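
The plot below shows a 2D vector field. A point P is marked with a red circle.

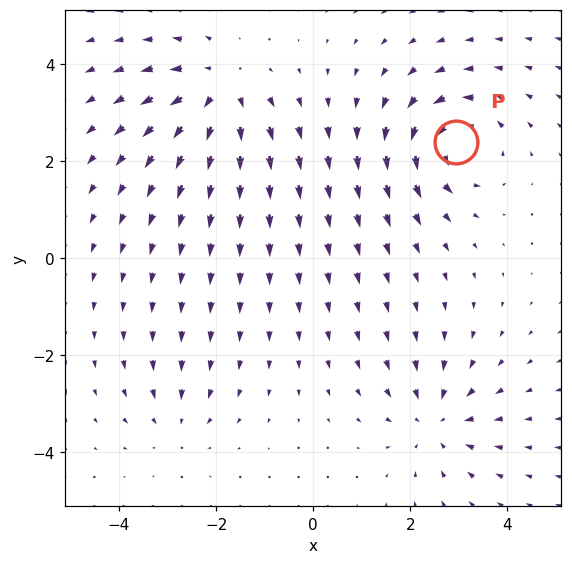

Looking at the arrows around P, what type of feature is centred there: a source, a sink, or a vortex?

vortex

At P (2.9, 2.4) the arrows circulate counterclockwise. Divergence ≈0, curl about +6 — near-zero divergence with nonzero curl is a vortex.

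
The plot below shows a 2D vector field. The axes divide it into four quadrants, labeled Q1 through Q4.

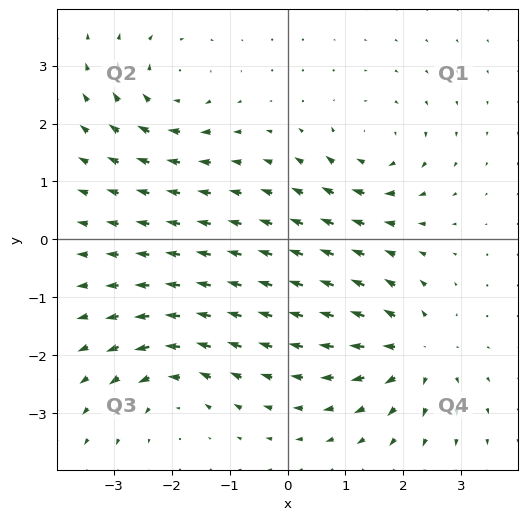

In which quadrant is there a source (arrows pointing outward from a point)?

Q4

The source sits at approximately (2.2, -1.9), which lies in quadrant Q4. The divergence there is about +6, positive as expected for a source.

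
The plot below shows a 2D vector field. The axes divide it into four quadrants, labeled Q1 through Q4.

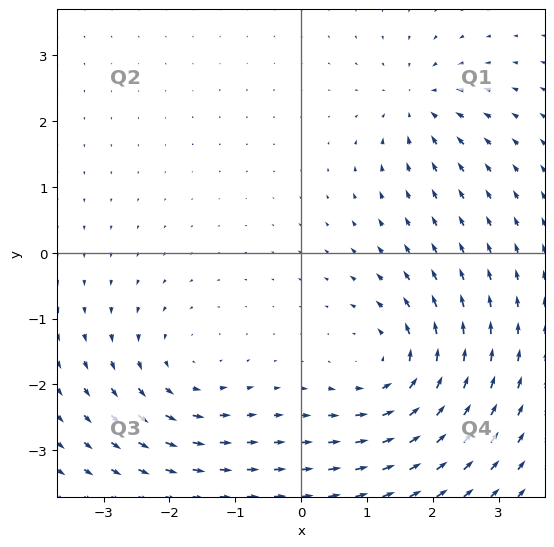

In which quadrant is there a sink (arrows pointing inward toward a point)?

Q1

The sink sits at approximately (1.8, 2.3), which lies in quadrant Q1. The divergence there is about -4, negative as expected for a sink.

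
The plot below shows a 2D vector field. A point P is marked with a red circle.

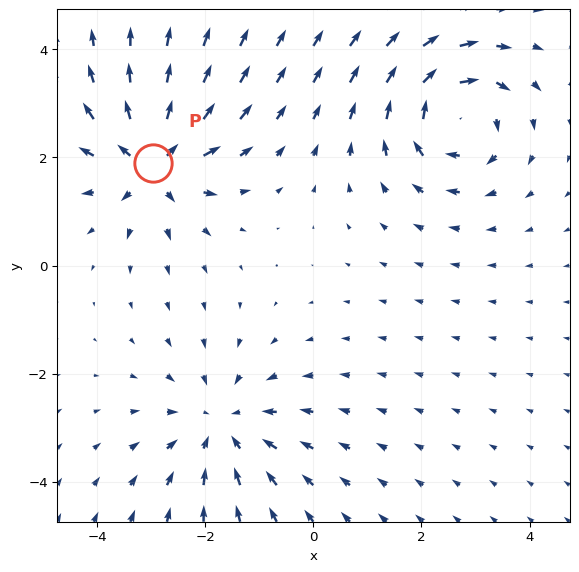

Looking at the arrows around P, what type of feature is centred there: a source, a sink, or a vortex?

At P (-3.0, 1.9) the arrows spread outward. Divergence about +6, curl ≈0 — positive divergence with near-zero curl is a source.

source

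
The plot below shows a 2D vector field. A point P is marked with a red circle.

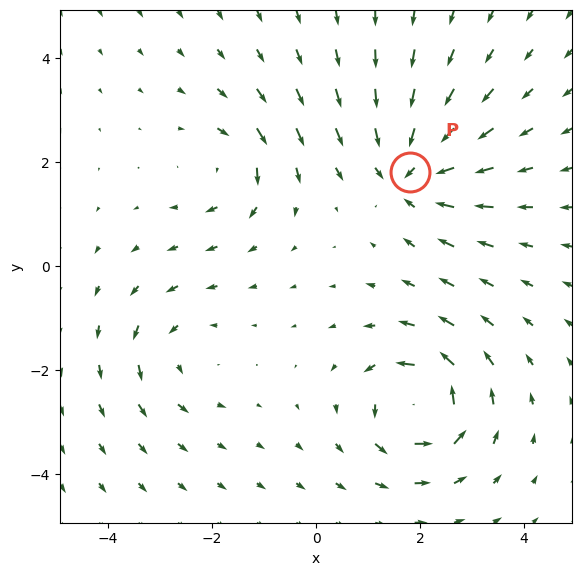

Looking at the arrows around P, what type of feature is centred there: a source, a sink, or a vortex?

At P (1.8, 1.8) the arrows converge inward. Divergence about -6, curl ≈0 — negative divergence with near-zero curl is a sink.

sink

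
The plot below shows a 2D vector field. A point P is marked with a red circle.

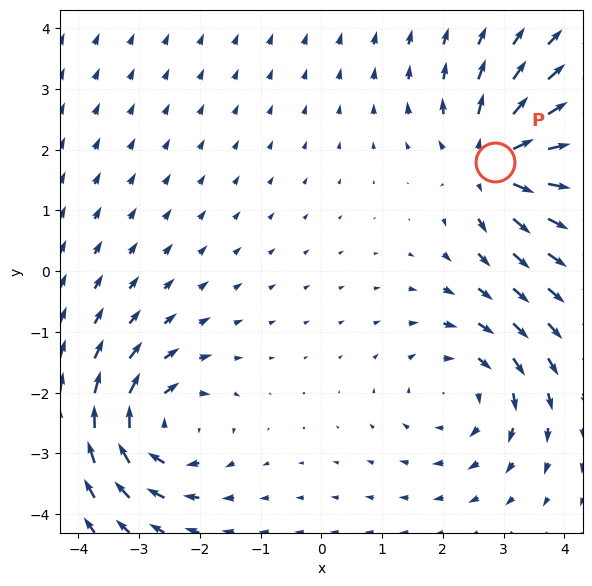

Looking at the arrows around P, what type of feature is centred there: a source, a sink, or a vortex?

At P (2.9, 1.8) the arrows spread outward. Divergence about +5, curl ≈0 — positive divergence with near-zero curl is a source.

source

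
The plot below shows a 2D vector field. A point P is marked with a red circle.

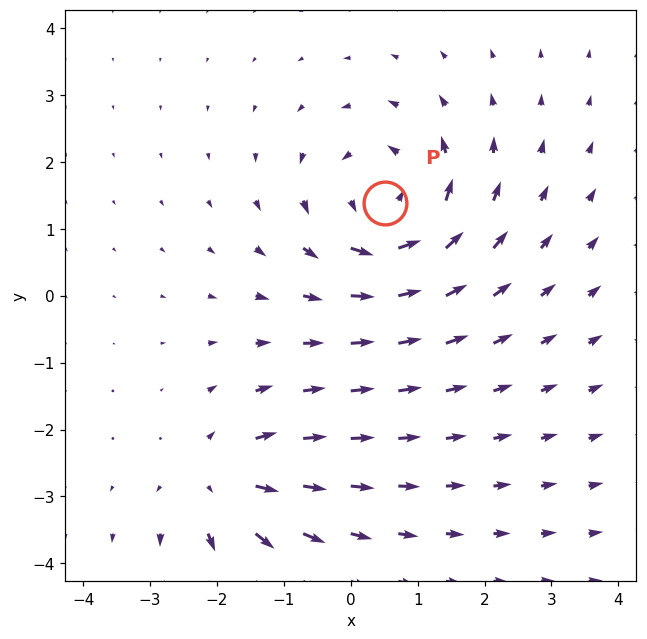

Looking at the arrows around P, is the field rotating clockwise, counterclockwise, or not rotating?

Near P at (0.5, 1.4) the arrows circulate counterclockwise. The curl (z-component) there is about +5; positive curl means counterclockwise rotation.

counterclockwise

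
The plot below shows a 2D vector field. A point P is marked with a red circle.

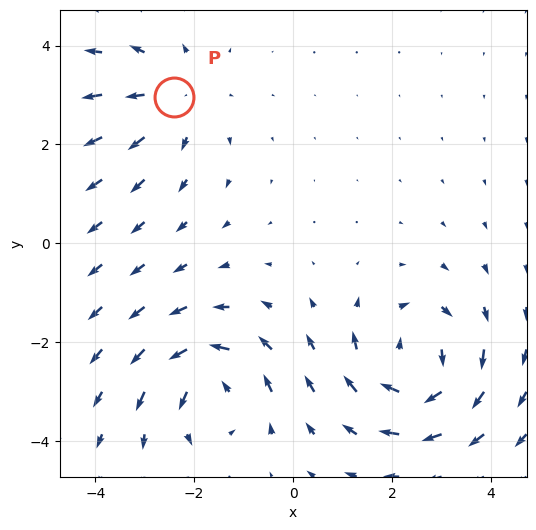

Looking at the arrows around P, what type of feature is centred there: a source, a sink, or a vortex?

source

At P (-2.4, 3.0) the arrows spread outward. Divergence about +3, curl ≈0 — positive divergence with near-zero curl is a source.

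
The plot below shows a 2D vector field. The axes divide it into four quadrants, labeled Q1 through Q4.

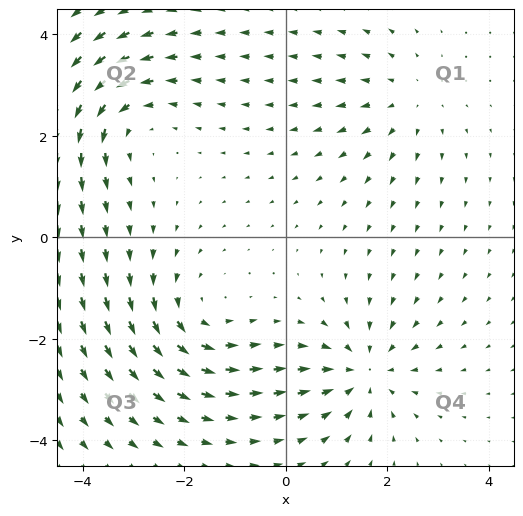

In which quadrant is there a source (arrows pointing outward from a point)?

The source sits at approximately (2.4, 2.7), which lies in quadrant Q1. The divergence there is about +3, positive as expected for a source.

Q1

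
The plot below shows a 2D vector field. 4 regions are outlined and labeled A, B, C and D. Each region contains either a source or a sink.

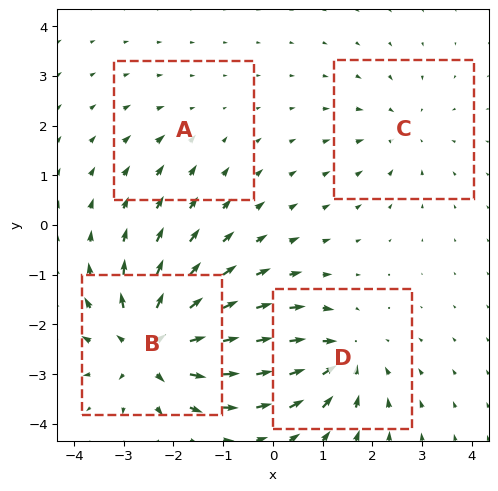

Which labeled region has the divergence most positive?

Divergence at each region's feature centre — A: about -2, B: about +8, C: about -3, D: about -5. Region B is most positive.

B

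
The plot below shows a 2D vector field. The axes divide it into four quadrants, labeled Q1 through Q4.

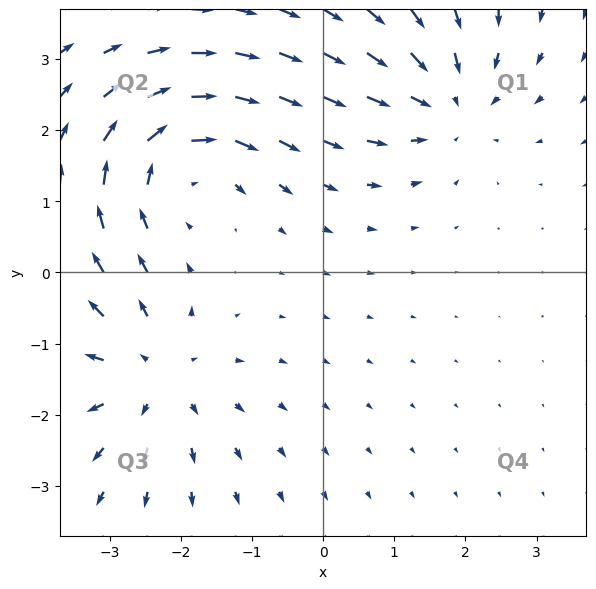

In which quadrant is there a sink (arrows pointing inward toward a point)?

The sink sits at approximately (1.7, 2.4), which lies in quadrant Q1. The divergence there is about -4, negative as expected for a sink.

Q1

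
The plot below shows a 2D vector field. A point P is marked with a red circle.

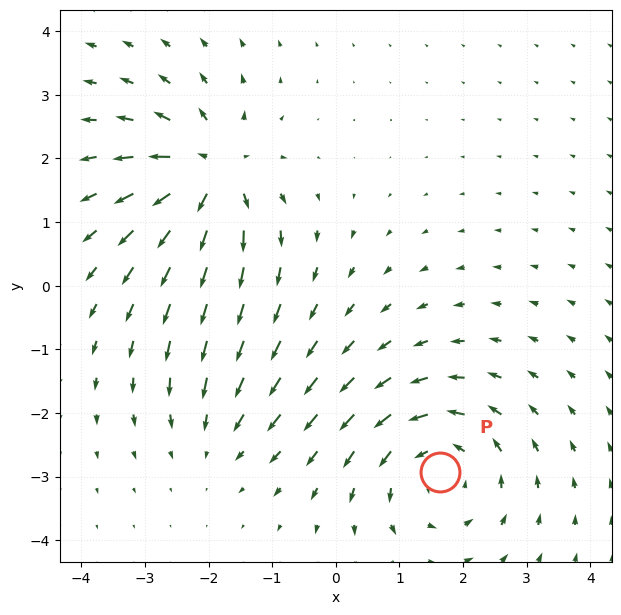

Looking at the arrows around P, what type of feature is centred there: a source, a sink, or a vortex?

vortex

At P (1.6, -2.9) the arrows circulate counterclockwise. Divergence ≈0, curl about +4 — near-zero divergence with nonzero curl is a vortex.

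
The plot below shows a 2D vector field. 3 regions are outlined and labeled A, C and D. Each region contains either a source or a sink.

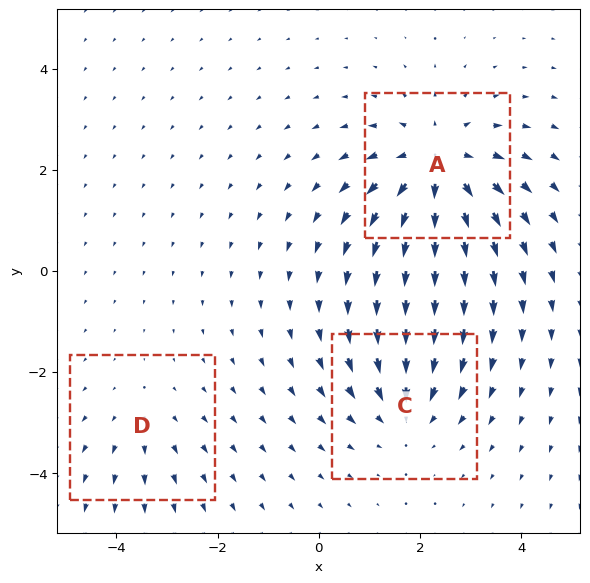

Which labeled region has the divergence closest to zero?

D

Divergence at each region's feature centre — A: about +5, C: about -3, D: about +2. Region D is closest to zero.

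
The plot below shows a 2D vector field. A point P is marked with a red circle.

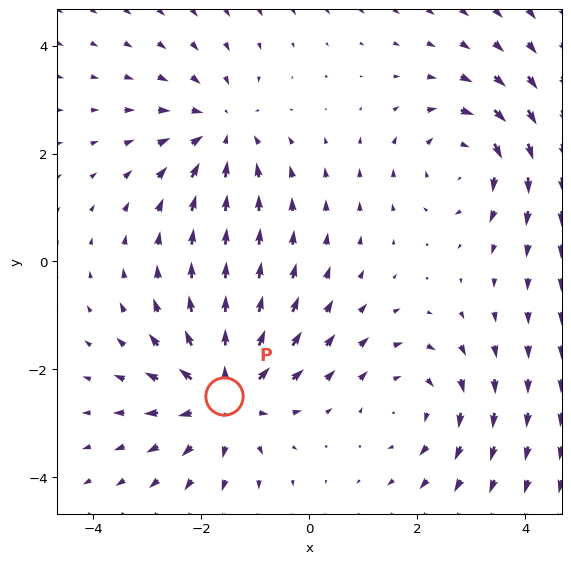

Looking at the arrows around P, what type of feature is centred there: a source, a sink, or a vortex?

At P (-1.6, -2.5) the arrows spread outward. Divergence about +5, curl ≈0 — positive divergence with near-zero curl is a source.

source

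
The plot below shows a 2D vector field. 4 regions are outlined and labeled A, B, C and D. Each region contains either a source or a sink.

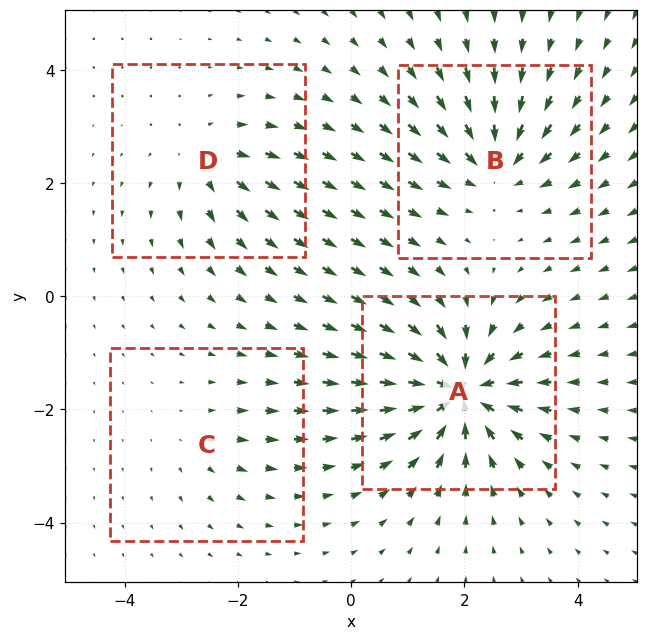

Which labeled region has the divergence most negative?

Divergence at each region's feature centre — A: about -9, B: about -6, C: about +2, D: about +4. Region A is most negative.

A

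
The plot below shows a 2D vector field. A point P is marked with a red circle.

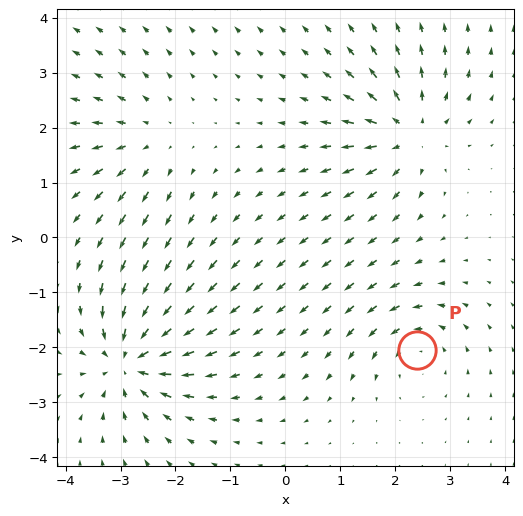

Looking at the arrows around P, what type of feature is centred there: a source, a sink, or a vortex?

vortex

At P (2.4, -2.1) the arrows circulate counterclockwise. Divergence ≈0, curl about +4 — near-zero divergence with nonzero curl is a vortex.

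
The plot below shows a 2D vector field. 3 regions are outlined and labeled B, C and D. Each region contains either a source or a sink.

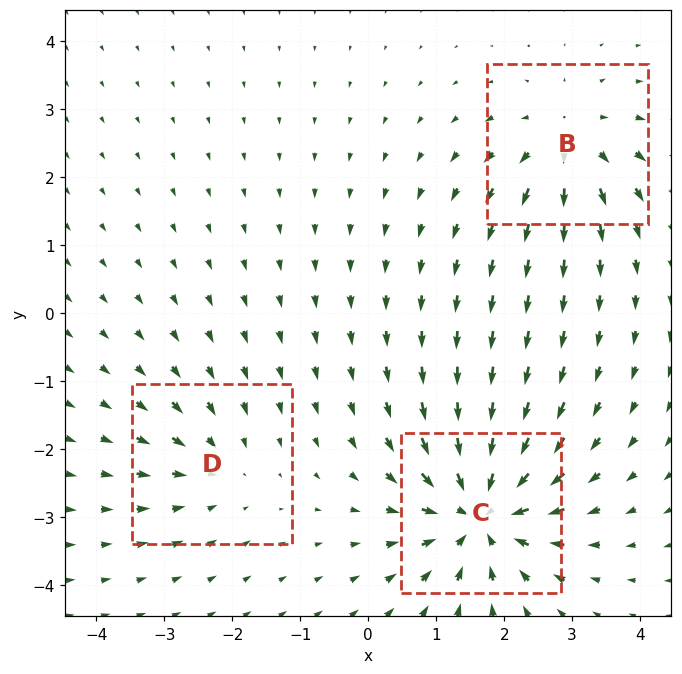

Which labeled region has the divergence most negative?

Divergence at each region's feature centre — B: about +4, C: about -6, D: about -3. Region C is most negative.

C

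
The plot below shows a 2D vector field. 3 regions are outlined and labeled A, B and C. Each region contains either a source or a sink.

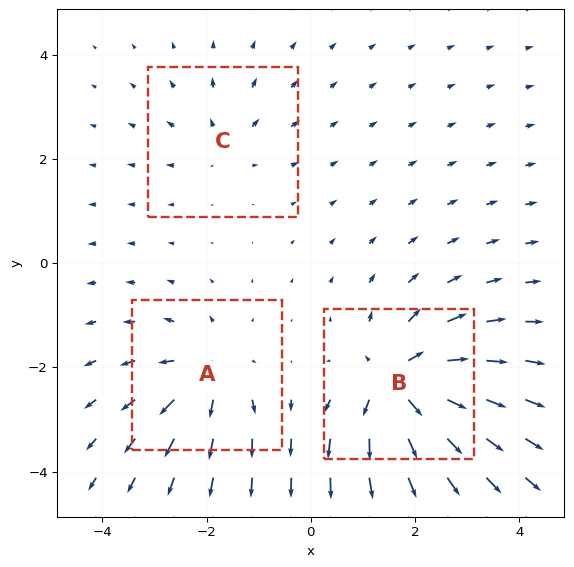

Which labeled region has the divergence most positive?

B

Divergence at each region's feature centre — A: about +4, B: about +6, C: about +2. Region B is most positive.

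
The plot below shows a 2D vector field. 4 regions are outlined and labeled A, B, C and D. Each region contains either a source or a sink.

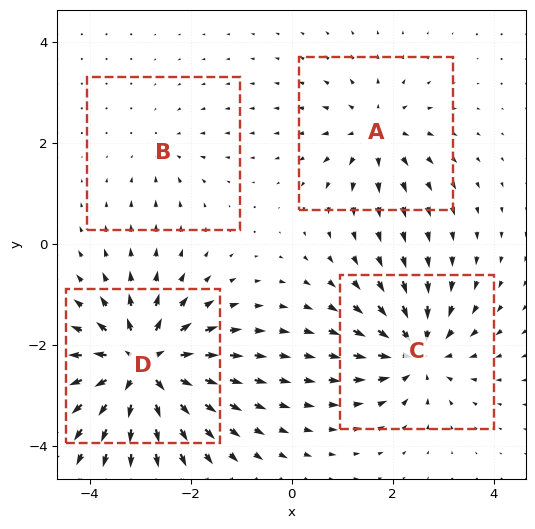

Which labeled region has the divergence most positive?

Divergence at each region's feature centre — A: about +4, B: about -2, C: about -6, D: about +9. Region D is most positive.

D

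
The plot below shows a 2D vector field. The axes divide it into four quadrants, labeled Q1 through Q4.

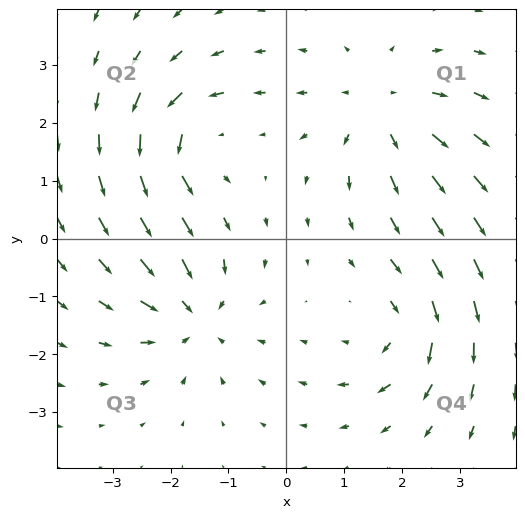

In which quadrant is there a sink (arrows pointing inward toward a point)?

Q3

The sink sits at approximately (-1.6, -1.3), which lies in quadrant Q3. The divergence there is about -4, negative as expected for a sink.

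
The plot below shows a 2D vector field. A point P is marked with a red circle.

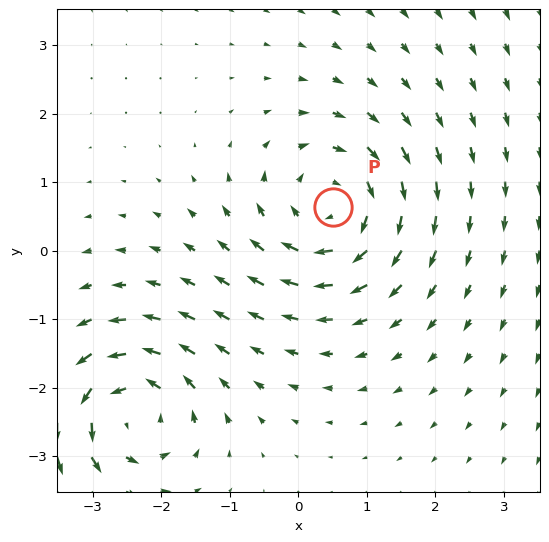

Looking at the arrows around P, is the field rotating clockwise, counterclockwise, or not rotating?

clockwise

Near P at (0.5, 0.6) the arrows circulate clockwise. The curl (z-component) there is about -3; negative curl means clockwise rotation.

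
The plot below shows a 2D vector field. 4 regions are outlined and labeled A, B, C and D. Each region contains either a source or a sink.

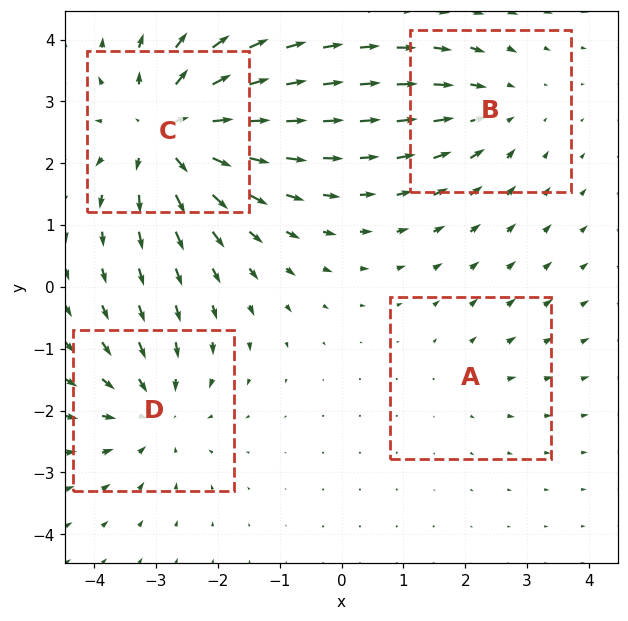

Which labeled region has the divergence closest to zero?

Divergence at each region's feature centre — A: about +2, B: about -3, C: about +7, D: about -4. Region A is closest to zero.

A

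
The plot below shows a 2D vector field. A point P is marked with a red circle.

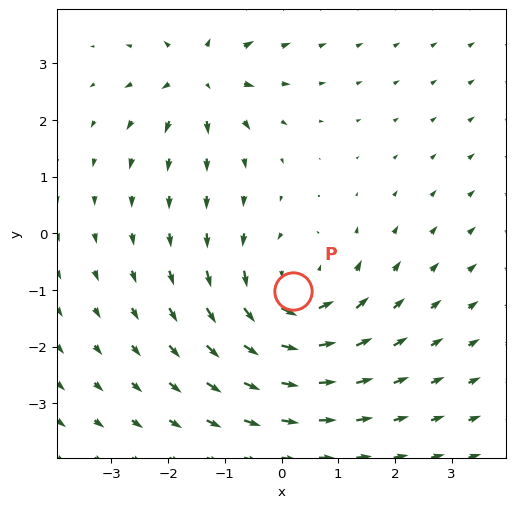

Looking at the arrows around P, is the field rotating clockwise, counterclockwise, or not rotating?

Near P at (0.2, -1.0) the arrows circulate counterclockwise. The curl (z-component) there is about +4; positive curl means counterclockwise rotation.

counterclockwise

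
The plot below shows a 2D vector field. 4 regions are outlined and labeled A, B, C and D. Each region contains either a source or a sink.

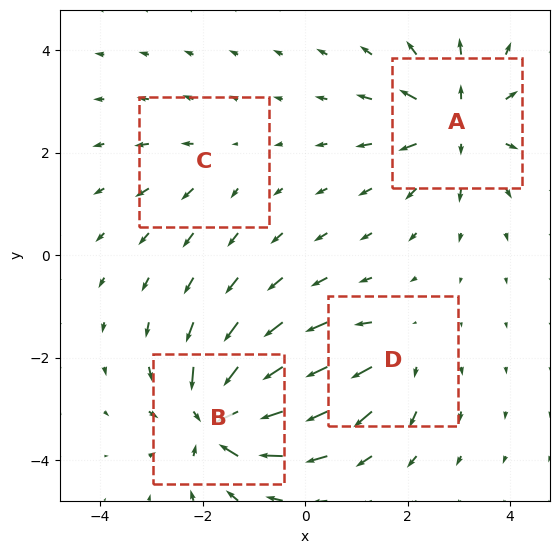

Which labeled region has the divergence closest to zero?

C

Divergence at each region's feature centre — A: about +6, B: about -8, C: about +2, D: about +4. Region C is closest to zero.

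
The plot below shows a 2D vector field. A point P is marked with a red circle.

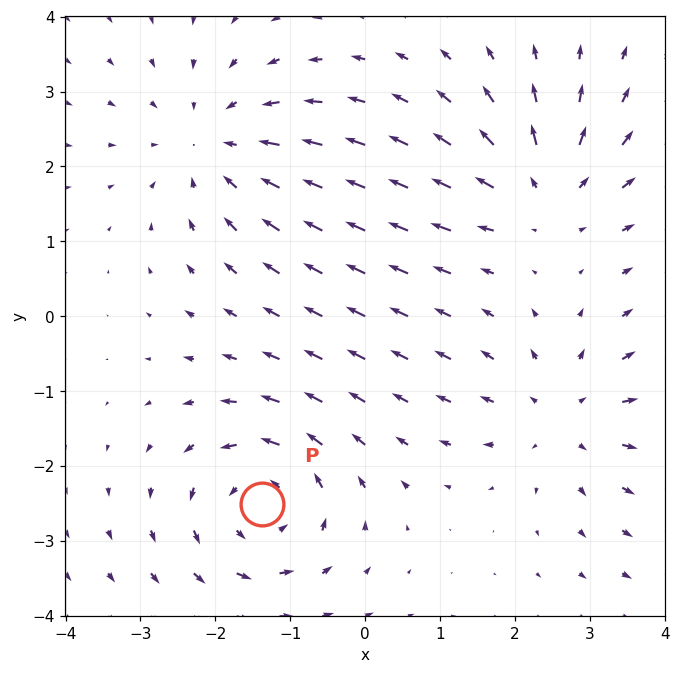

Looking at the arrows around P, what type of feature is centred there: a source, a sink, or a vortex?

At P (-1.4, -2.5) the arrows circulate counterclockwise. Divergence ≈0, curl about +5 — near-zero divergence with nonzero curl is a vortex.

vortex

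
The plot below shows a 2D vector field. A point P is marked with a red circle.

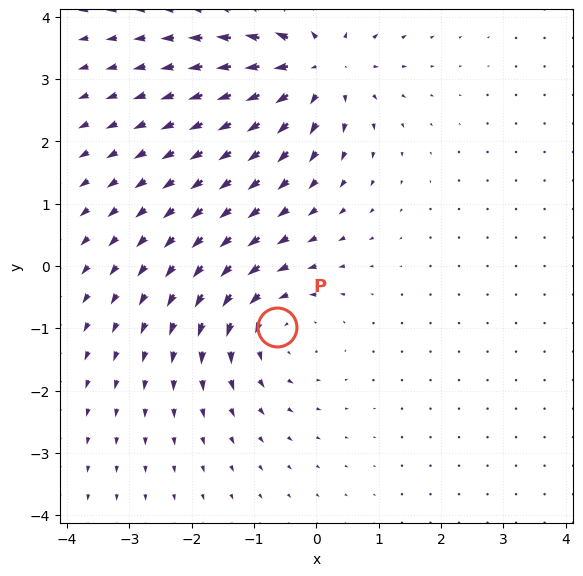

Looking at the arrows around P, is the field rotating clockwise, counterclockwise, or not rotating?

Near P at (-0.6, -1.0) the arrows circulate counterclockwise. The curl (z-component) there is about +3; positive curl means counterclockwise rotation.

counterclockwise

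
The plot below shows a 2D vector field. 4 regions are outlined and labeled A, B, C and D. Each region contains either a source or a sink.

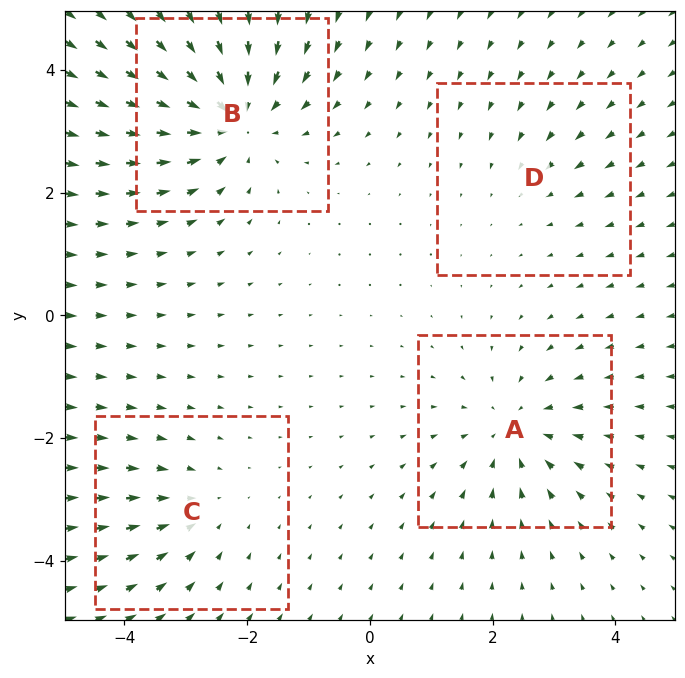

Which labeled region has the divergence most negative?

Divergence at each region's feature centre — A: about -4, B: about -6, C: about -3, D: about -2. Region B is most negative.

B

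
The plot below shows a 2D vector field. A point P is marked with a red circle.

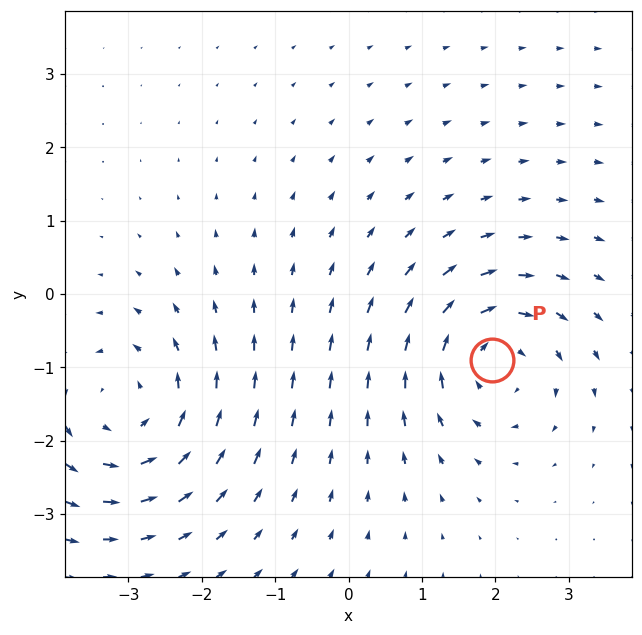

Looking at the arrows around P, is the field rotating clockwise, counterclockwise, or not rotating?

Near P at (1.9, -0.9) the arrows circulate clockwise. The curl (z-component) there is about -5; negative curl means clockwise rotation.

clockwise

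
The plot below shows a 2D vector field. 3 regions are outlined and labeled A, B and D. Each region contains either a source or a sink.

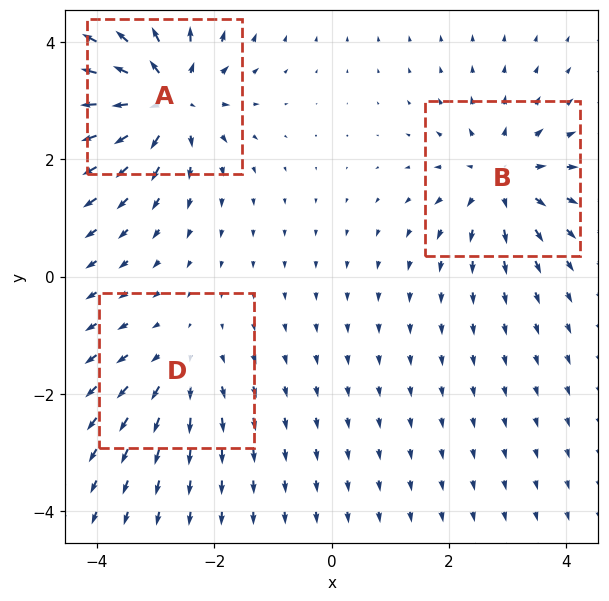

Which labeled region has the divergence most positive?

Divergence at each region's feature centre — A: about +5, B: about +4, D: about +2. Region A is most positive.

A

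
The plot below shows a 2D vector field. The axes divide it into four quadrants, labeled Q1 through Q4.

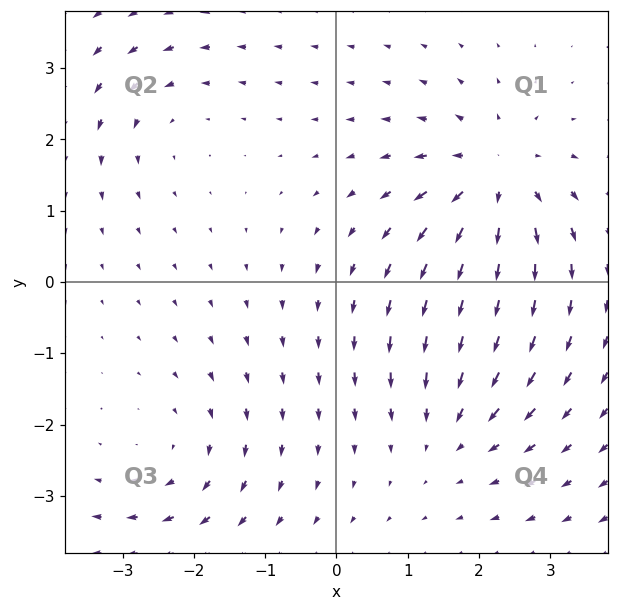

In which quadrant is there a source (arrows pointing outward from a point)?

The source sits at approximately (2.2, 1.4), which lies in quadrant Q1. The divergence there is about +5, positive as expected for a source.

Q1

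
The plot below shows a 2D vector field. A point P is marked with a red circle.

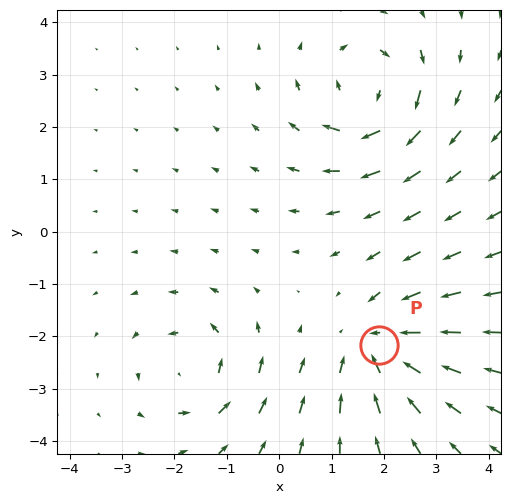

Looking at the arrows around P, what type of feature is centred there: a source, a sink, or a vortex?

At P (1.9, -2.2) the arrows converge inward. Divergence about -4, curl ≈0 — negative divergence with near-zero curl is a sink.

sink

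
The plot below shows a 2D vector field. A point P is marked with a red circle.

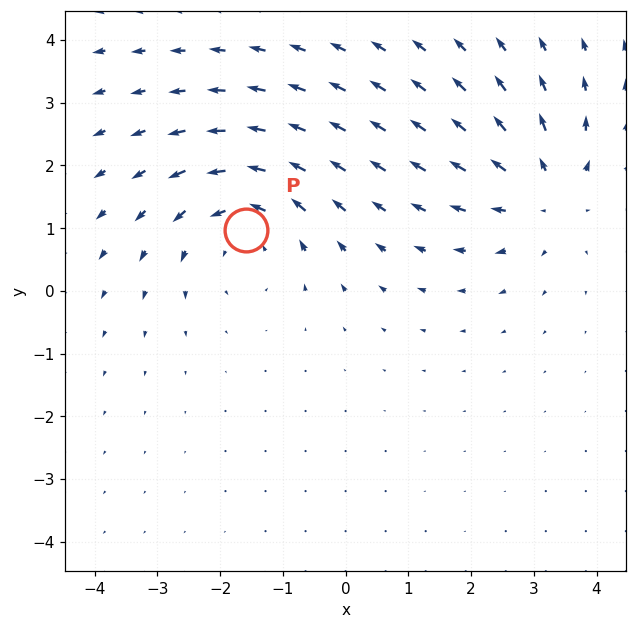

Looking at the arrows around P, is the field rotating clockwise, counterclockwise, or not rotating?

counterclockwise

Near P at (-1.6, 1.0) the arrows circulate counterclockwise. The curl (z-component) there is about +4; positive curl means counterclockwise rotation.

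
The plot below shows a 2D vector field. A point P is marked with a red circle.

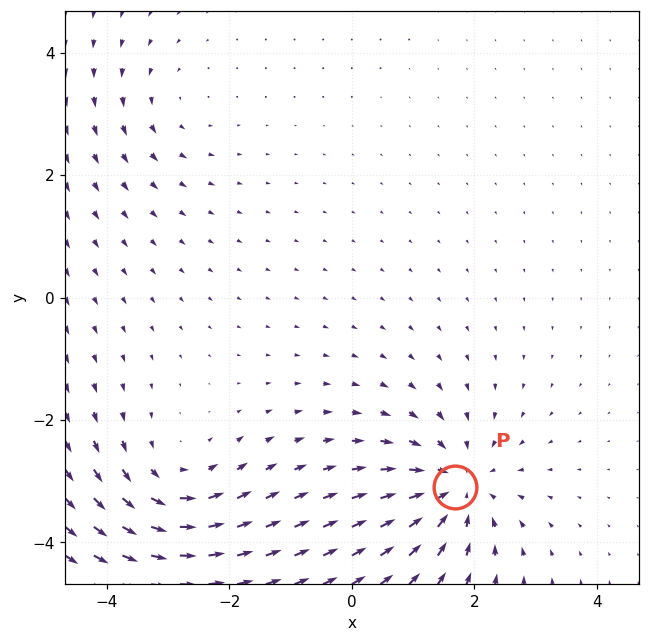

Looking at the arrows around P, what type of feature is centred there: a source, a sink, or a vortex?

At P (1.7, -3.1) the arrows converge inward. Divergence about -5, curl ≈0 — negative divergence with near-zero curl is a sink.

sink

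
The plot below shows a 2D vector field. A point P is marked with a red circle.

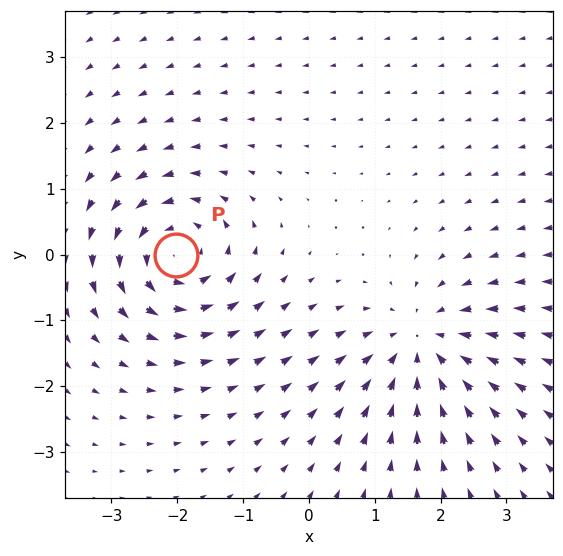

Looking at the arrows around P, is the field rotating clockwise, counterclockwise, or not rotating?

Near P at (-2.0, -0.0) the arrows circulate counterclockwise. The curl (z-component) there is about +5; positive curl means counterclockwise rotation.

counterclockwise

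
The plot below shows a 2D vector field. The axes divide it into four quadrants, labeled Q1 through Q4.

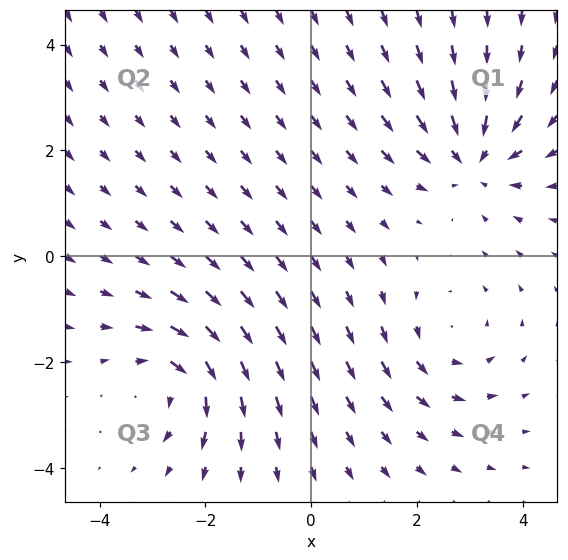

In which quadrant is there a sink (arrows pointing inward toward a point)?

Q1

The sink sits at approximately (3.1, 1.9), which lies in quadrant Q1. The divergence there is about -4, negative as expected for a sink.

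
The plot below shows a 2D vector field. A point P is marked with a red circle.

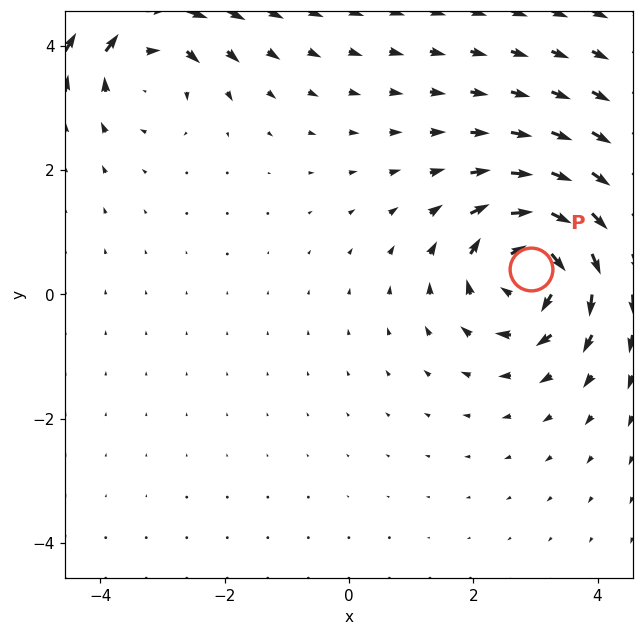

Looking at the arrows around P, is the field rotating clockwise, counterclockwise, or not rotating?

clockwise

Near P at (2.9, 0.4) the arrows circulate clockwise. The curl (z-component) there is about -7; negative curl means clockwise rotation.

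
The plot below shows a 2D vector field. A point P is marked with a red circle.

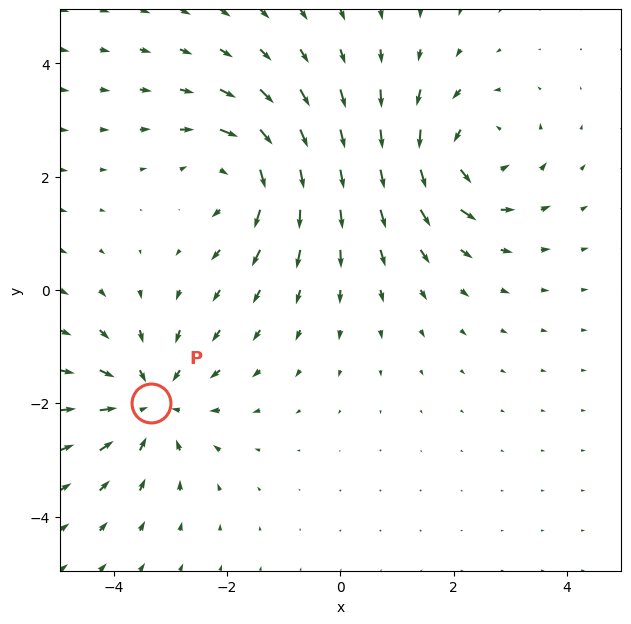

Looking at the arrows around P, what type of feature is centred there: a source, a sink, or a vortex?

sink

At P (-3.4, -2.0) the arrows converge inward. Divergence about -4, curl ≈0 — negative divergence with near-zero curl is a sink.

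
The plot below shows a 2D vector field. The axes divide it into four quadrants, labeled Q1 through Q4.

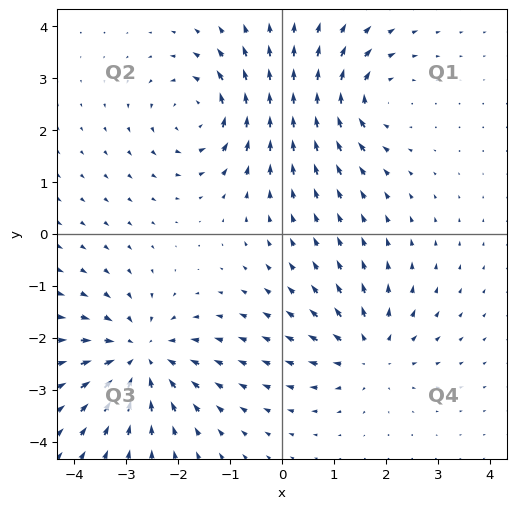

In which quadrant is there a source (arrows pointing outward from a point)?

The source sits at approximately (1.7, -2.3), which lies in quadrant Q4. The divergence there is about +4, positive as expected for a source.

Q4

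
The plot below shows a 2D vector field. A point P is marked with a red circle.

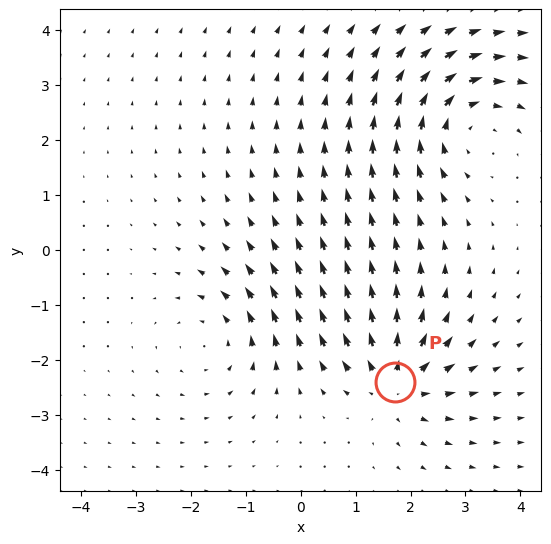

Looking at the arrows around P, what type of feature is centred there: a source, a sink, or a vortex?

source

At P (1.7, -2.4) the arrows spread outward. Divergence about +5, curl ≈0 — positive divergence with near-zero curl is a source.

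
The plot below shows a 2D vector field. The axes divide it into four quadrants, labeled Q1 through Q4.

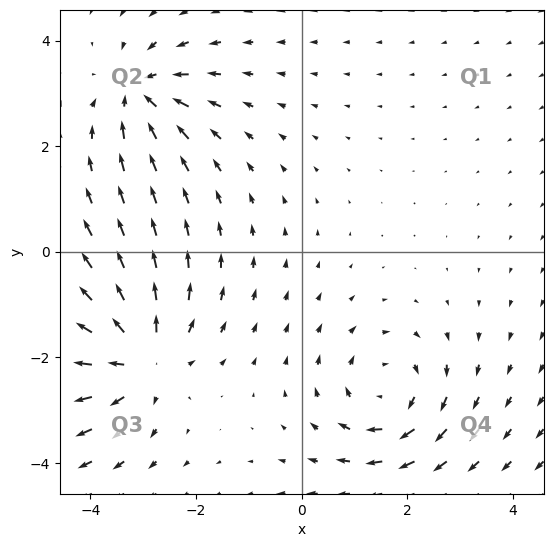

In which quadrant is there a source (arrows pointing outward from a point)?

Q3

The source sits at approximately (-3.1, -2.0), which lies in quadrant Q3. The divergence there is about +4, positive as expected for a source.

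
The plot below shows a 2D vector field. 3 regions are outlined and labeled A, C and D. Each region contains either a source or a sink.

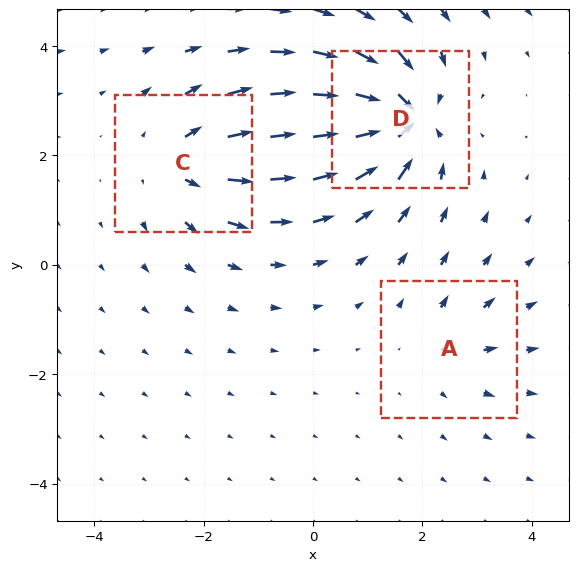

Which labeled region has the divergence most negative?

D

Divergence at each region's feature centre — A: about +2, C: about +4, D: about -6. Region D is most negative.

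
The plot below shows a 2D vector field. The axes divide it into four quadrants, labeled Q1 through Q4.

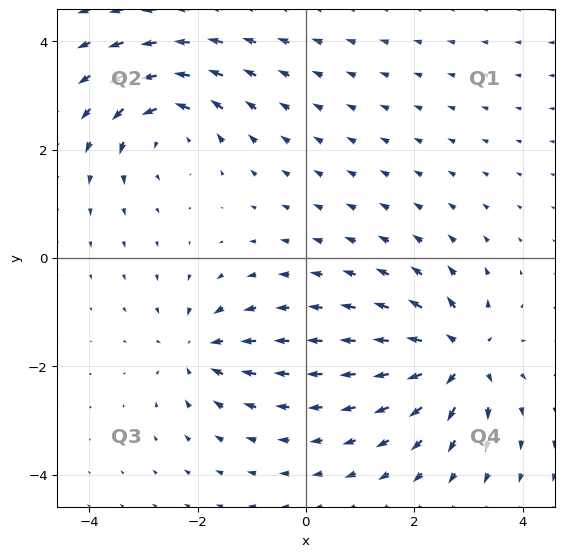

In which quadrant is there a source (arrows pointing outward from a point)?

Q4

The source sits at approximately (2.8, -1.8), which lies in quadrant Q4. The divergence there is about +6, positive as expected for a source.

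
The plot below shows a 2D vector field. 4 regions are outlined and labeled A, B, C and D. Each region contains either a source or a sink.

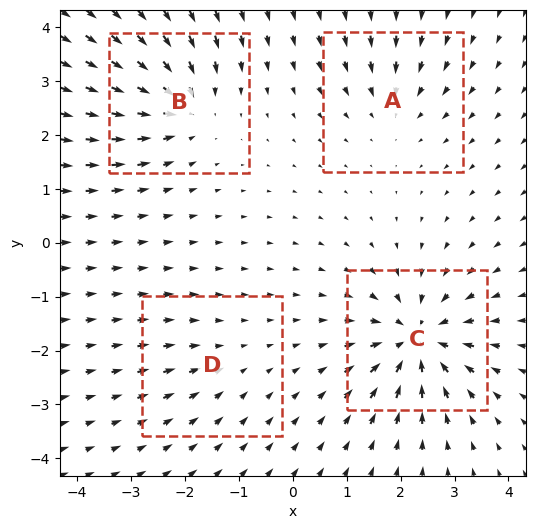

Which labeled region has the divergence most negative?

Divergence at each region's feature centre — A: about -4, B: about -6, C: about -8, D: about -2. Region C is most negative.

C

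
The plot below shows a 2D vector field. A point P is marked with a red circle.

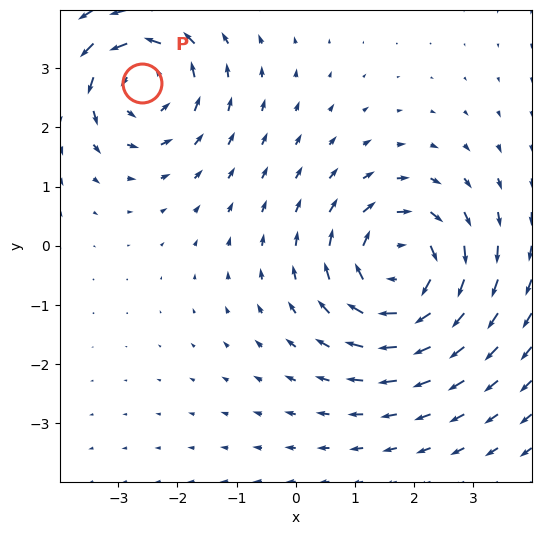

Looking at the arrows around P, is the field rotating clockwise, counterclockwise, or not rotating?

Near P at (-2.6, 2.7) the arrows circulate counterclockwise. The curl (z-component) there is about +4; positive curl means counterclockwise rotation.

counterclockwise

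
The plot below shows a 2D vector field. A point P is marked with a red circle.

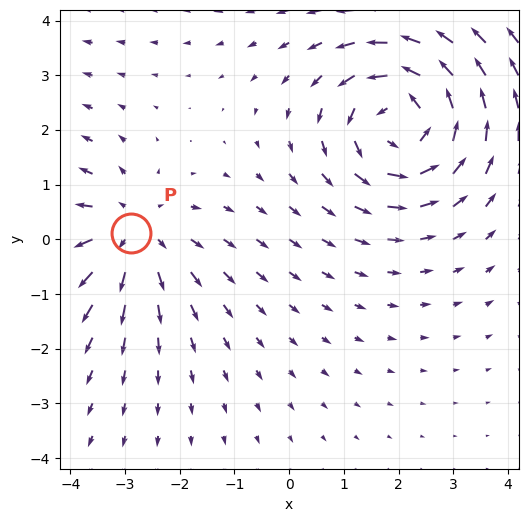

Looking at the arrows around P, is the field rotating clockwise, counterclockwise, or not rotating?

Near P at (-2.9, 0.1) the arrows show no circulation. The curl there is ≈0.

not rotating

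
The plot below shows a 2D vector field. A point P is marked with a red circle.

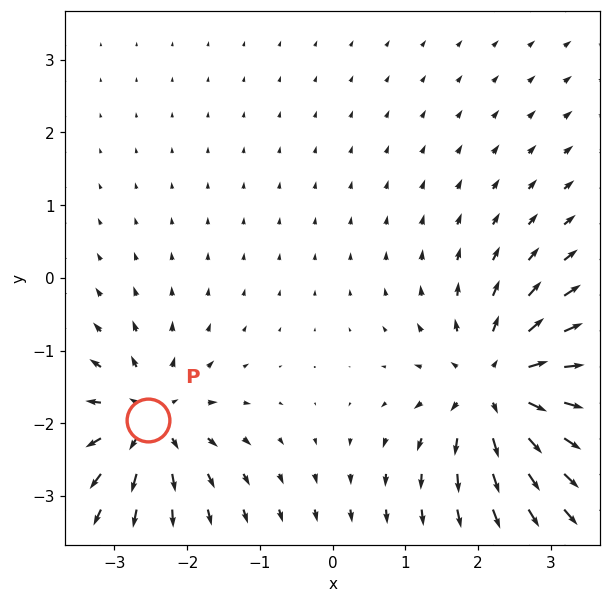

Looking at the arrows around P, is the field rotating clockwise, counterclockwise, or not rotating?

Near P at (-2.5, -2.0) the arrows show no circulation. The curl there is ≈0.

not rotating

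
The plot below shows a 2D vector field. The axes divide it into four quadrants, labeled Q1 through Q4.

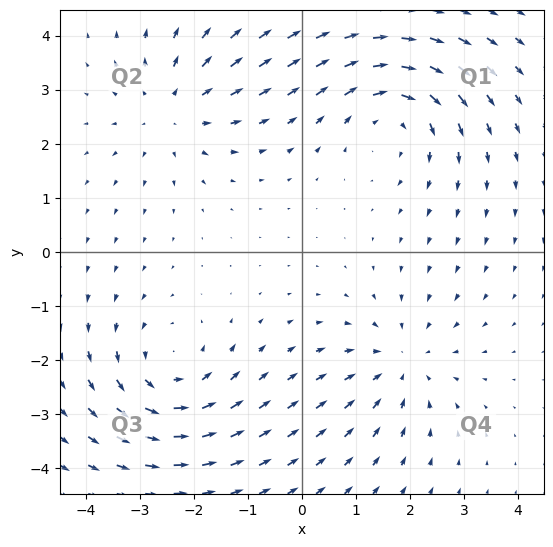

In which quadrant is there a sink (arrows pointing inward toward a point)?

Q4

The sink sits at approximately (1.8, -2.1), which lies in quadrant Q4. The divergence there is about -3, negative as expected for a sink.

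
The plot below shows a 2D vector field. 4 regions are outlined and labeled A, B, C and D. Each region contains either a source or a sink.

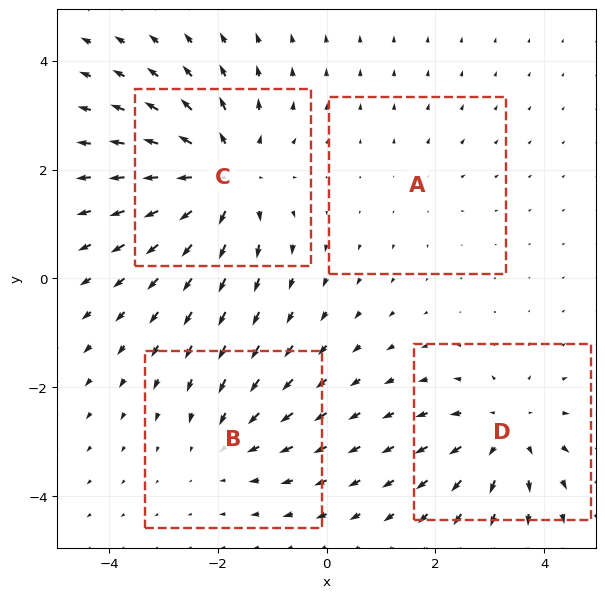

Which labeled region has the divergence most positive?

Divergence at each region's feature centre — A: about +2, B: about -3, C: about +6, D: about +4. Region C is most positive.

C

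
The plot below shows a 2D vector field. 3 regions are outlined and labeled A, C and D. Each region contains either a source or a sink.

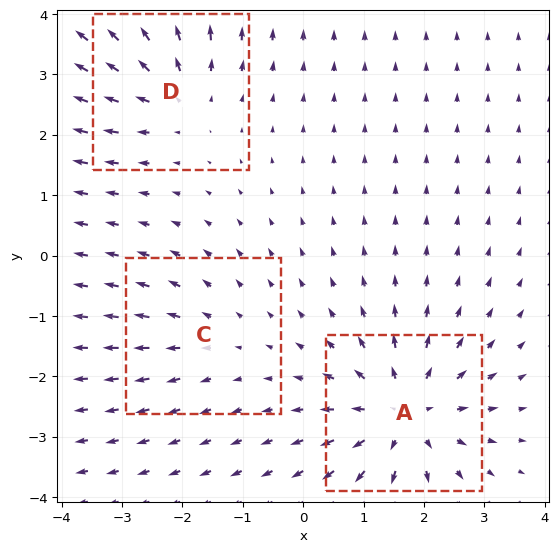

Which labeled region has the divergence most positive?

A

Divergence at each region's feature centre — A: about +5, C: about +2, D: about +4. Region A is most positive.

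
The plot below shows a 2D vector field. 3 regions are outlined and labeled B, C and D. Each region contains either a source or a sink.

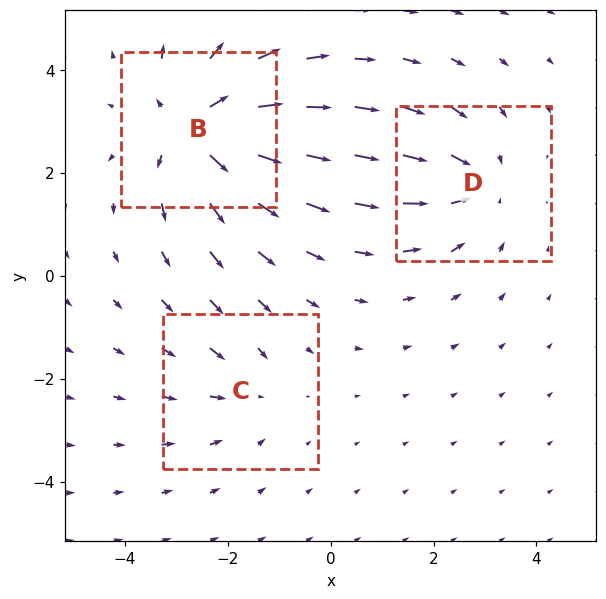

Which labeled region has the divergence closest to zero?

Divergence at each region's feature centre — B: about +4, C: about -2, D: about -3. Region C is closest to zero.

C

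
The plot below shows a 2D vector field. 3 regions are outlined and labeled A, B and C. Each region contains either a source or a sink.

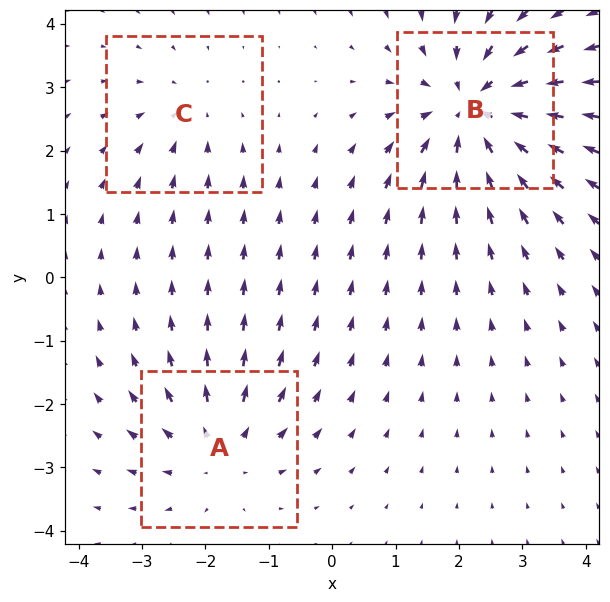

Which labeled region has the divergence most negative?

B

Divergence at each region's feature centre — A: about +3, B: about -5, C: about -2. Region B is most negative.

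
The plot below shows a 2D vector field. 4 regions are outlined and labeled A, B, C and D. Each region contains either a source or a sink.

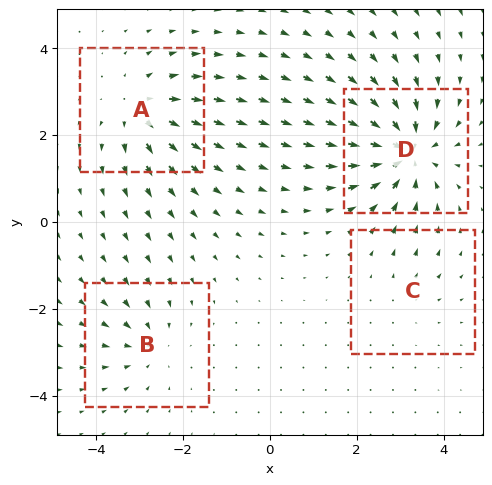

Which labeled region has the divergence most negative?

Divergence at each region's feature centre — A: about +5, B: about -4, C: about +2, D: about -8. Region D is most negative.

D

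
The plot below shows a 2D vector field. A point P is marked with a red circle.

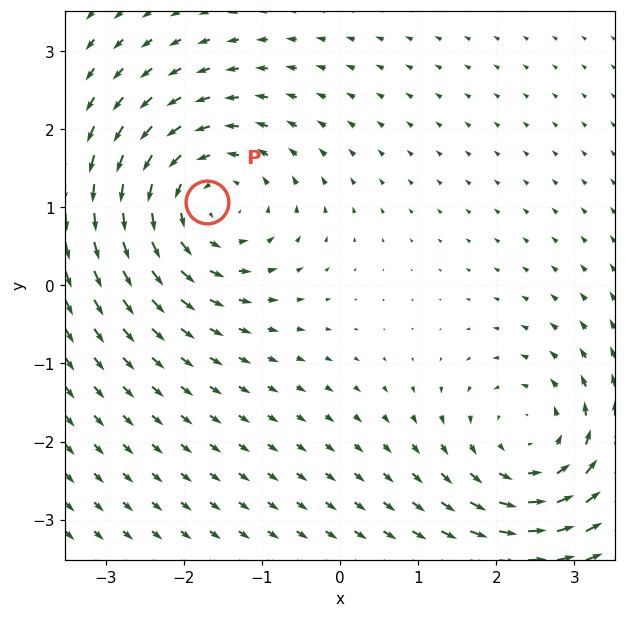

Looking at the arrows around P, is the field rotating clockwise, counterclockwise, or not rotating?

Near P at (-1.7, 1.1) the arrows circulate counterclockwise. The curl (z-component) there is about +4; positive curl means counterclockwise rotation.

counterclockwise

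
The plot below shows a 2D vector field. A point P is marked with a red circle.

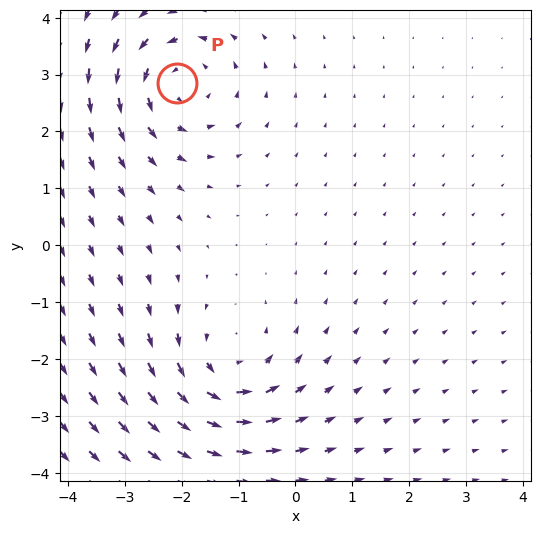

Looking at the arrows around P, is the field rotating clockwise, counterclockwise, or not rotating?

counterclockwise

Near P at (-2.1, 2.8) the arrows circulate counterclockwise. The curl (z-component) there is about +5; positive curl means counterclockwise rotation.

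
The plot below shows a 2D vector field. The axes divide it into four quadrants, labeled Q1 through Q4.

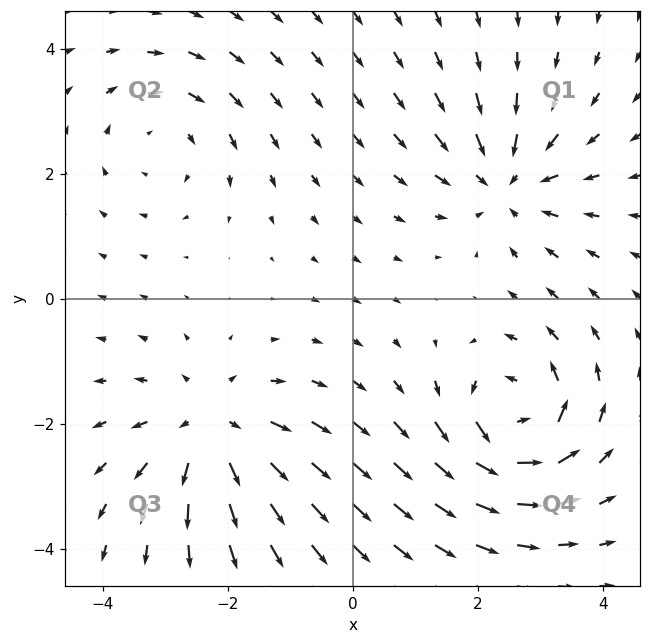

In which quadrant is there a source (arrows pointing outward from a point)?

Q3

The source sits at approximately (-2.3, -2.1), which lies in quadrant Q3. The divergence there is about +3, positive as expected for a source.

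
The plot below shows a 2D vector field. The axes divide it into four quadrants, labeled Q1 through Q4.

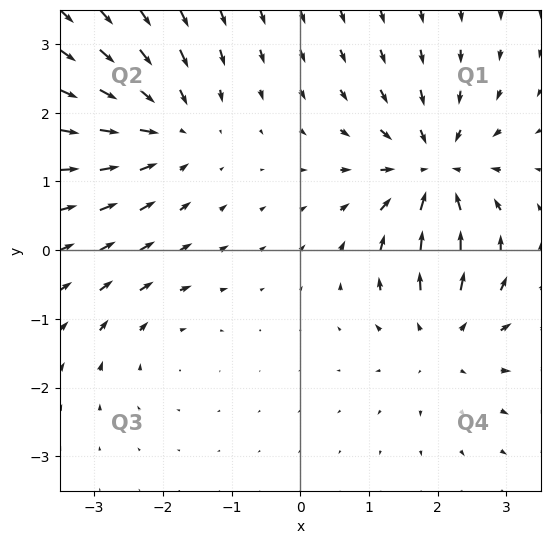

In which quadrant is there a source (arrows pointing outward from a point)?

Q4

The source sits at approximately (2.1, -1.2), which lies in quadrant Q4. The divergence there is about +3, positive as expected for a source.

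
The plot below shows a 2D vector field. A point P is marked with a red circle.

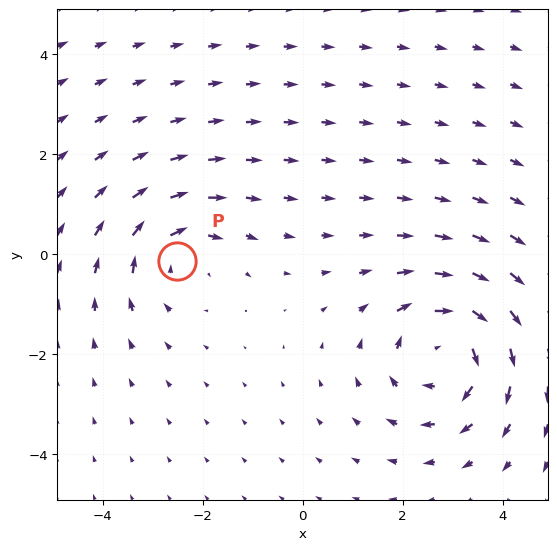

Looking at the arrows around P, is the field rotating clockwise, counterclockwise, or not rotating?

clockwise

Near P at (-2.5, -0.1) the arrows circulate clockwise. The curl (z-component) there is about -3; negative curl means clockwise rotation.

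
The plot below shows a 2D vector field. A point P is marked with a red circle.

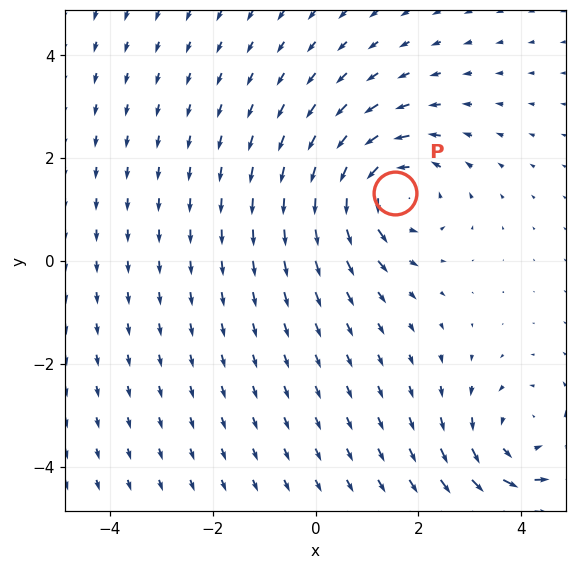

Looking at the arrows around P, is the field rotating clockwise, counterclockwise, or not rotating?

Near P at (1.5, 1.3) the arrows circulate counterclockwise. The curl (z-component) there is about +4; positive curl means counterclockwise rotation.

counterclockwise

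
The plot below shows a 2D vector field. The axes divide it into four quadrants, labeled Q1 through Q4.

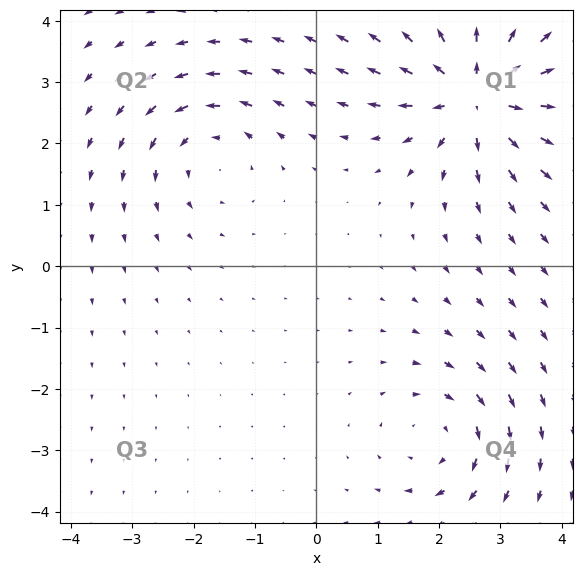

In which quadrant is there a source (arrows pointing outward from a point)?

Q1

The source sits at approximately (2.6, 2.8), which lies in quadrant Q1. The divergence there is about +5, positive as expected for a source.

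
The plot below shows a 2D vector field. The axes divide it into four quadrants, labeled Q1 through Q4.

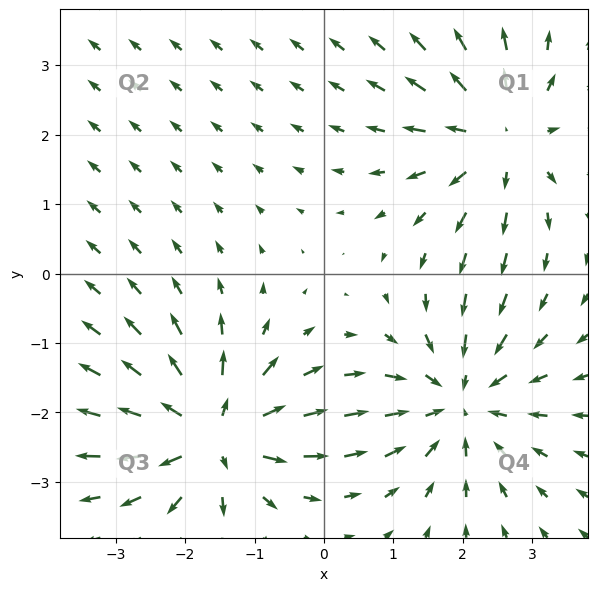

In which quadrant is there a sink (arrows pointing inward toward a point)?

The sink sits at approximately (2.0, -1.8), which lies in quadrant Q4. The divergence there is about -5, negative as expected for a sink.

Q4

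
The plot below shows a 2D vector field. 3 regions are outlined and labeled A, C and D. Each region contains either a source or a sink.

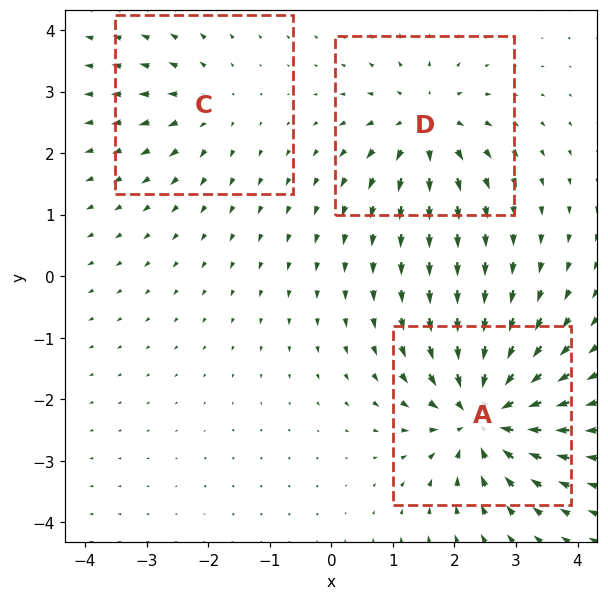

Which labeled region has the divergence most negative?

A

Divergence at each region's feature centre — A: about -6, C: about +3, D: about +4. Region A is most negative.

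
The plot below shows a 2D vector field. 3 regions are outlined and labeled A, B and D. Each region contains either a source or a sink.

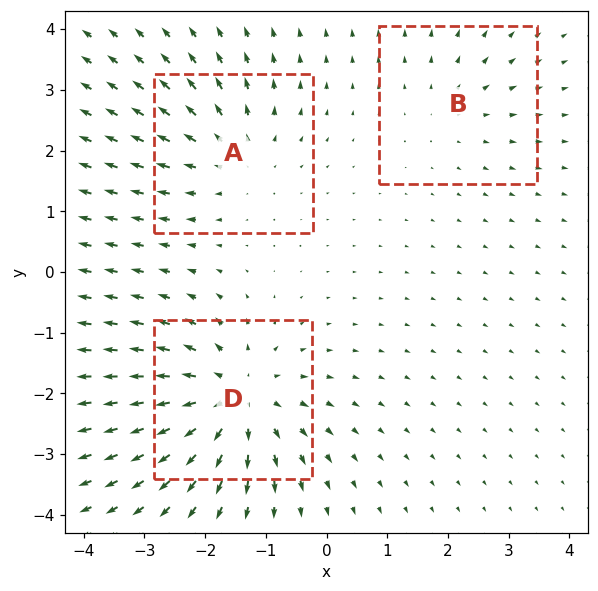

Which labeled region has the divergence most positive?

Divergence at each region's feature centre — A: about +3, B: about +2, D: about +5. Region D is most positive.

D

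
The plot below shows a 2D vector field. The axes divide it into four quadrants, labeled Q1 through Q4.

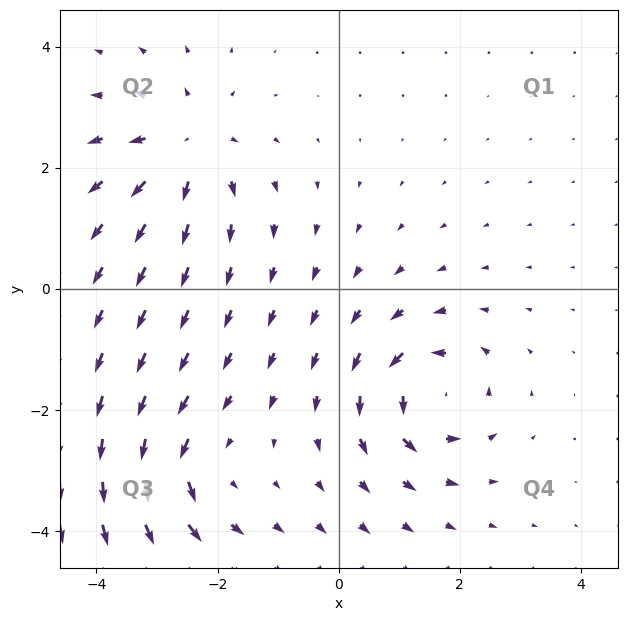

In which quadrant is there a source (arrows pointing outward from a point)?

The source sits at approximately (-2.5, 2.4), which lies in quadrant Q2. The divergence there is about +4, positive as expected for a source.

Q2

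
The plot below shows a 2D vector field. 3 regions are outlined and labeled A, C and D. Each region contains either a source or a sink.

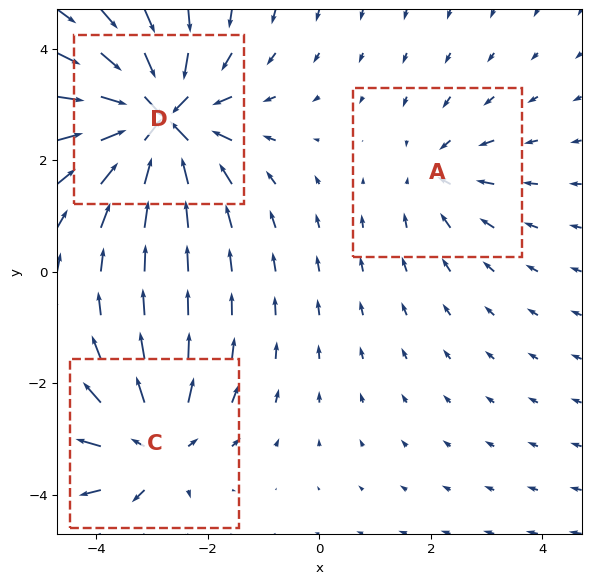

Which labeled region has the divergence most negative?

Divergence at each region's feature centre — A: about -2, C: about +4, D: about -6. Region D is most negative.

D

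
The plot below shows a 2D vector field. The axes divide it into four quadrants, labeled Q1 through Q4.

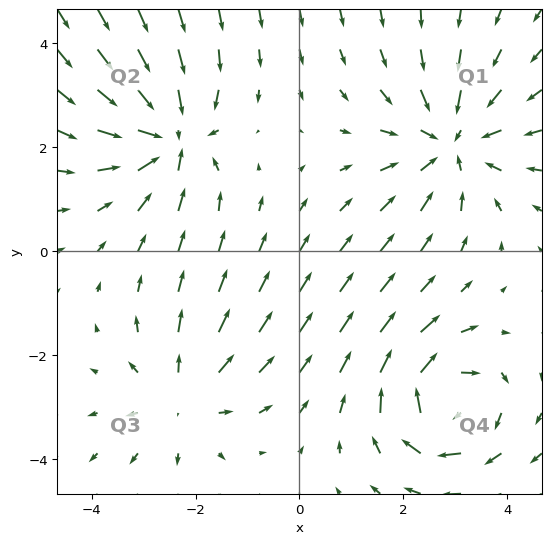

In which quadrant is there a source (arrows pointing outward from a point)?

The source sits at approximately (-2.2, -2.8), which lies in quadrant Q3. The divergence there is about +3, positive as expected for a source.

Q3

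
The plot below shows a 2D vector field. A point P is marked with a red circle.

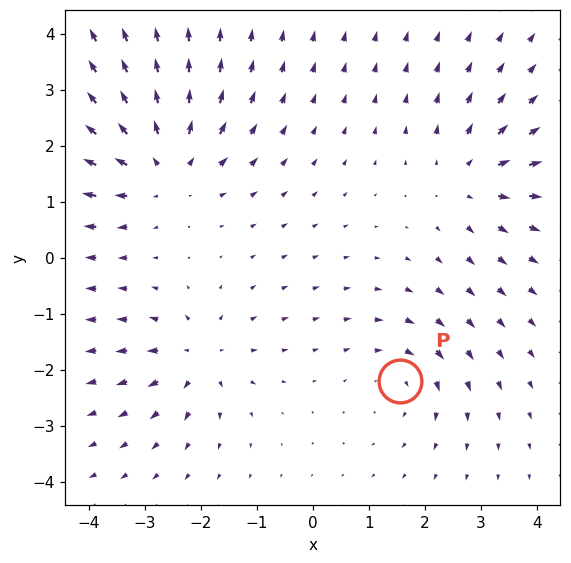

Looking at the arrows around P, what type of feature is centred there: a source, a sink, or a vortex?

vortex

At P (1.6, -2.2) the arrows circulate clockwise. Divergence ≈0, curl about -3 — near-zero divergence with nonzero curl is a vortex.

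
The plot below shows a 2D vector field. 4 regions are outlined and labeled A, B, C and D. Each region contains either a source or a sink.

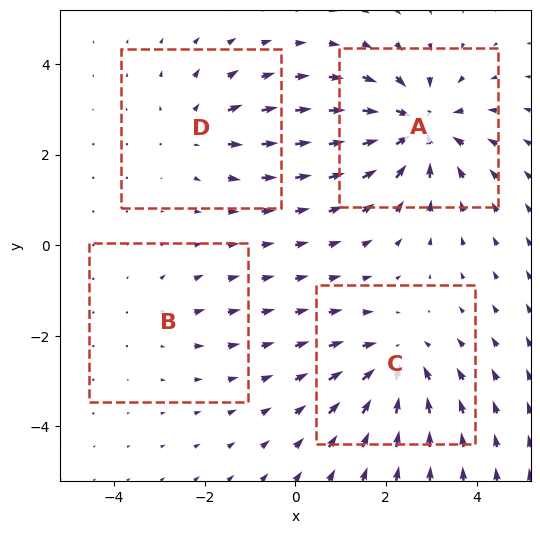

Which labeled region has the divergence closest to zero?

B

Divergence at each region's feature centre — A: about -7, B: about +2, C: about -5, D: about +3. Region B is closest to zero.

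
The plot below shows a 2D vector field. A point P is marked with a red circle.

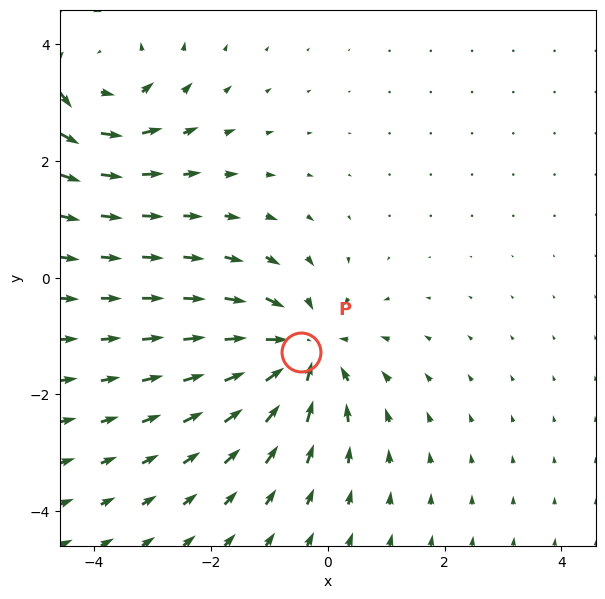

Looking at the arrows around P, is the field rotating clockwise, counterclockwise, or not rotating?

not rotating

Near P at (-0.5, -1.3) the arrows show no circulation. The curl there is ≈0.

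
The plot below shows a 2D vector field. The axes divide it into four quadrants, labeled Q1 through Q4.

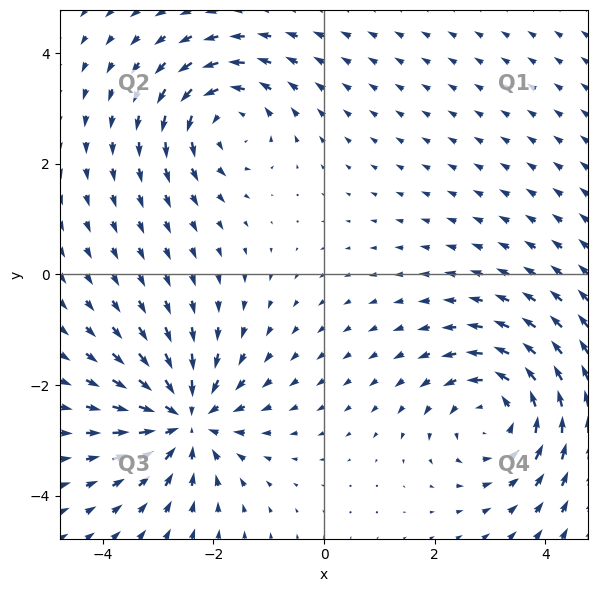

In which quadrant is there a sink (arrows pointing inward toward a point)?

The sink sits at approximately (-2.5, -2.6), which lies in quadrant Q3. The divergence there is about -5, negative as expected for a sink.

Q3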